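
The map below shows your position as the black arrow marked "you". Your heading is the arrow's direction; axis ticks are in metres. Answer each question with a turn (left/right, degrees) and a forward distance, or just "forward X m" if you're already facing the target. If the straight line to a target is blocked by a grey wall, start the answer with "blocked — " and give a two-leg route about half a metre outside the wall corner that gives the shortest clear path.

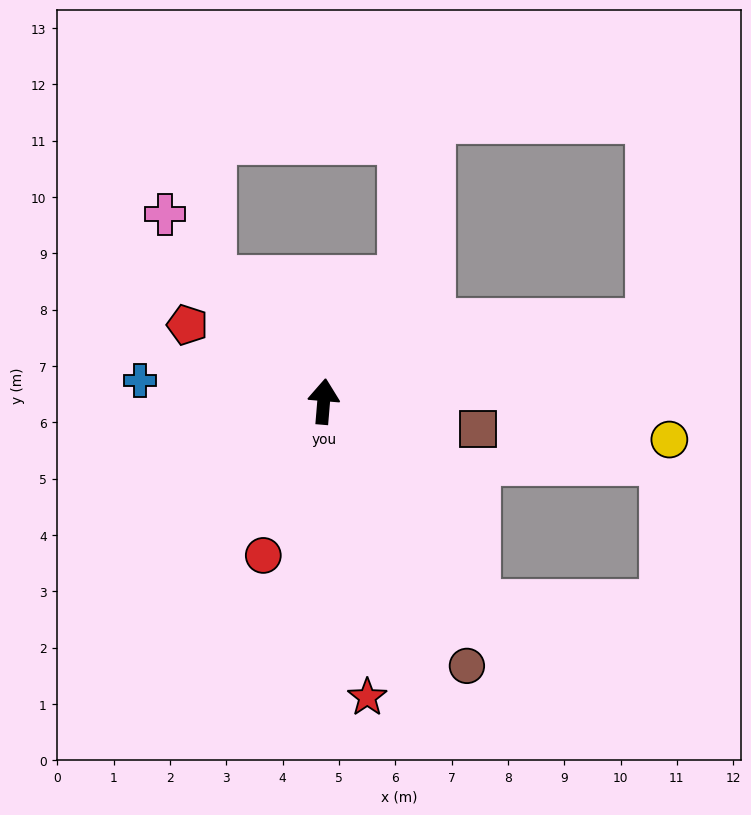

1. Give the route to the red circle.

turn left 163°, forward 2.9 m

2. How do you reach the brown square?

turn right 95°, forward 2.8 m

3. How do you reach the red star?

turn right 167°, forward 5.3 m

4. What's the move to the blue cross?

turn left 88°, forward 3.3 m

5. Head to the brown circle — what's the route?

turn right 147°, forward 5.3 m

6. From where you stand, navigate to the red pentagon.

turn left 65°, forward 2.8 m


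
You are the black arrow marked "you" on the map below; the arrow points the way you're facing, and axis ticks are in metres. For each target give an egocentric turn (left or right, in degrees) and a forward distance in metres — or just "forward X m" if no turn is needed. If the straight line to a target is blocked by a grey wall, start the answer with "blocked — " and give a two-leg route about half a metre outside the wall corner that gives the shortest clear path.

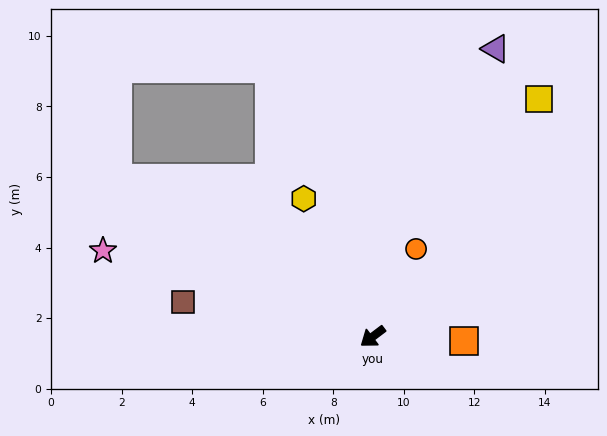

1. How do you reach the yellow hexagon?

turn right 100°, forward 4.4 m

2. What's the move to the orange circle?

turn right 153°, forward 2.8 m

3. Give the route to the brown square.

turn right 47°, forward 5.5 m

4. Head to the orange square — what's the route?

turn left 140°, forward 2.6 m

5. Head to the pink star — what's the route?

turn right 55°, forward 8.0 m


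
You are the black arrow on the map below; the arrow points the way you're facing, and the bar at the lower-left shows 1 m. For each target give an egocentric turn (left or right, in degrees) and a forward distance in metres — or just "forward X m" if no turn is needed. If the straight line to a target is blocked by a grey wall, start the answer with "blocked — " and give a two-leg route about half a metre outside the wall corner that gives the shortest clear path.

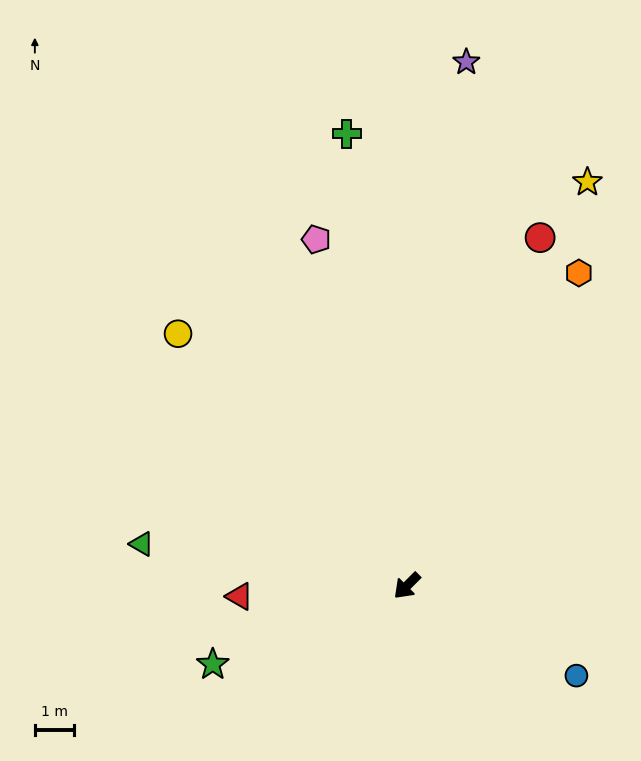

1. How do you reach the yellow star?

turn right 159°, forward 11.2 m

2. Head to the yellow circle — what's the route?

turn right 93°, forward 8.6 m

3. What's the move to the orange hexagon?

turn right 164°, forward 9.1 m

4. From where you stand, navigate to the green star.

turn right 23°, forward 5.3 m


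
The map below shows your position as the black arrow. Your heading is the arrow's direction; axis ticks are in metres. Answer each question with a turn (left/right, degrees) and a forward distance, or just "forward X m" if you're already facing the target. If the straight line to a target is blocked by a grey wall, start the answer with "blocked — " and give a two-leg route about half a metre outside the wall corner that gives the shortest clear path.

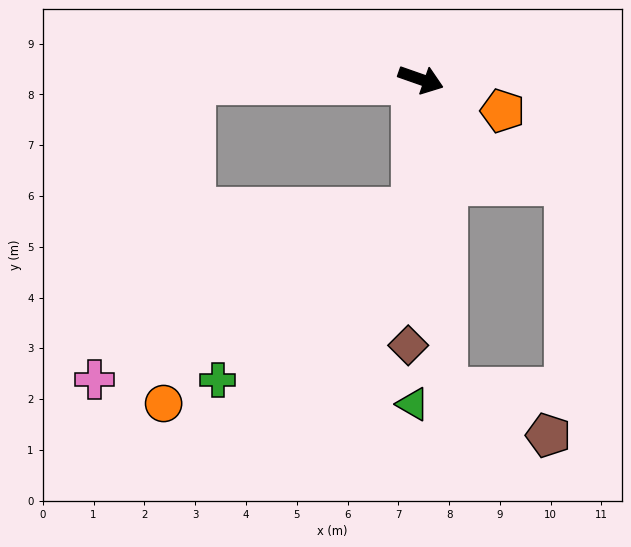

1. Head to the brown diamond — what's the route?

turn right 73°, forward 5.2 m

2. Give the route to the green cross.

blocked — turn right 74°, forward 2.6 m, then turn right 45°, forward 5.1 m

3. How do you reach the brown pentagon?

blocked — turn right 66°, forward 6.1 m, then turn left 61°, forward 2.2 m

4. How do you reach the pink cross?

blocked — turn right 74°, forward 2.6 m, then turn right 59°, forward 7.1 m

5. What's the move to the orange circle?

blocked — turn right 160°, forward 4.5 m, then turn left 84°, forward 6.3 m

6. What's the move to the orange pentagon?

forward 1.7 m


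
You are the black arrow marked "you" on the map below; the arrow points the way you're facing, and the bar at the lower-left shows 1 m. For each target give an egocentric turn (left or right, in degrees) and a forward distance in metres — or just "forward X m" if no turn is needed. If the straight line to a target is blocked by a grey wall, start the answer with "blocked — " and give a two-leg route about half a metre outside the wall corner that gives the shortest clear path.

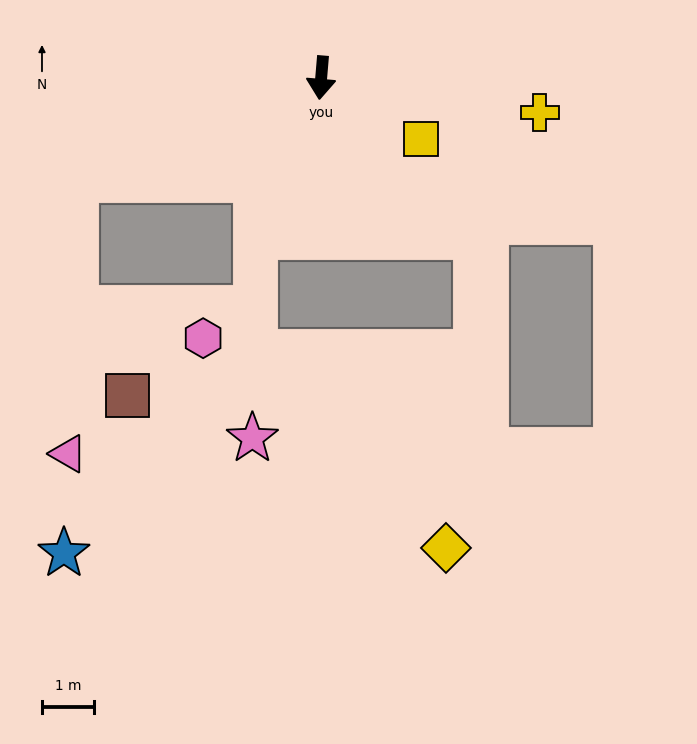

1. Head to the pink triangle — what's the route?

blocked — turn right 62°, forward 5.1 m, then turn left 65°, forward 5.3 m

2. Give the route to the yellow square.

turn left 63°, forward 2.3 m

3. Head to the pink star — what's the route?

blocked — turn right 17°, forward 3.3 m, then turn left 21°, forward 3.9 m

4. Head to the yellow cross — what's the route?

turn left 86°, forward 4.3 m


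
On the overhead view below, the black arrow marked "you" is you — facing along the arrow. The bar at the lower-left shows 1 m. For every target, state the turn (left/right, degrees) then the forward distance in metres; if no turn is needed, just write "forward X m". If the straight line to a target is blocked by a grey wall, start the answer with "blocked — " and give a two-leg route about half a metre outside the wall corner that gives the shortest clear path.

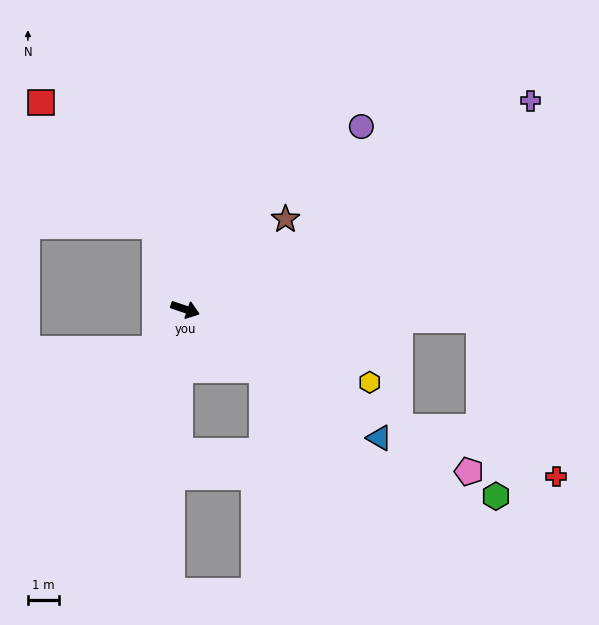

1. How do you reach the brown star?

turn left 61°, forward 4.3 m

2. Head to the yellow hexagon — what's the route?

turn right 3°, forward 6.4 m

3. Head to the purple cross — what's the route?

turn left 50°, forward 13.0 m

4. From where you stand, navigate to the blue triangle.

turn right 15°, forward 7.5 m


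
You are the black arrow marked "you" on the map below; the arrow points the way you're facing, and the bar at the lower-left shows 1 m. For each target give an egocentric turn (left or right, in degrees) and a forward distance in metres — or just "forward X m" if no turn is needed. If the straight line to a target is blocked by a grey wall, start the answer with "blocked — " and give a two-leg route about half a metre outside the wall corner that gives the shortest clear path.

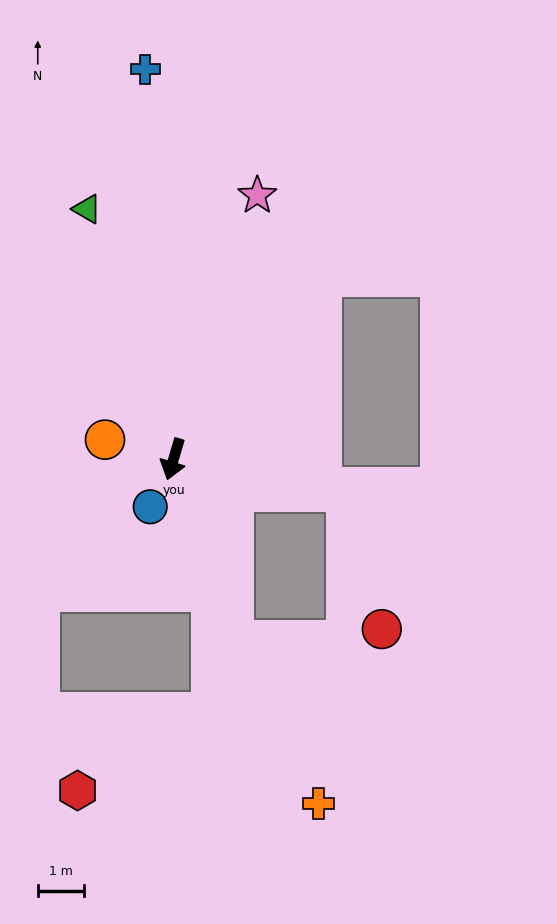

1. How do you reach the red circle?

blocked — turn left 96°, forward 3.8 m, then turn right 65°, forward 3.0 m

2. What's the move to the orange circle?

turn right 89°, forward 1.5 m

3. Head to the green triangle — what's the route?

turn right 144°, forward 5.7 m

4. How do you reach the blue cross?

turn right 159°, forward 8.4 m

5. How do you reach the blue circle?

turn right 10°, forward 1.1 m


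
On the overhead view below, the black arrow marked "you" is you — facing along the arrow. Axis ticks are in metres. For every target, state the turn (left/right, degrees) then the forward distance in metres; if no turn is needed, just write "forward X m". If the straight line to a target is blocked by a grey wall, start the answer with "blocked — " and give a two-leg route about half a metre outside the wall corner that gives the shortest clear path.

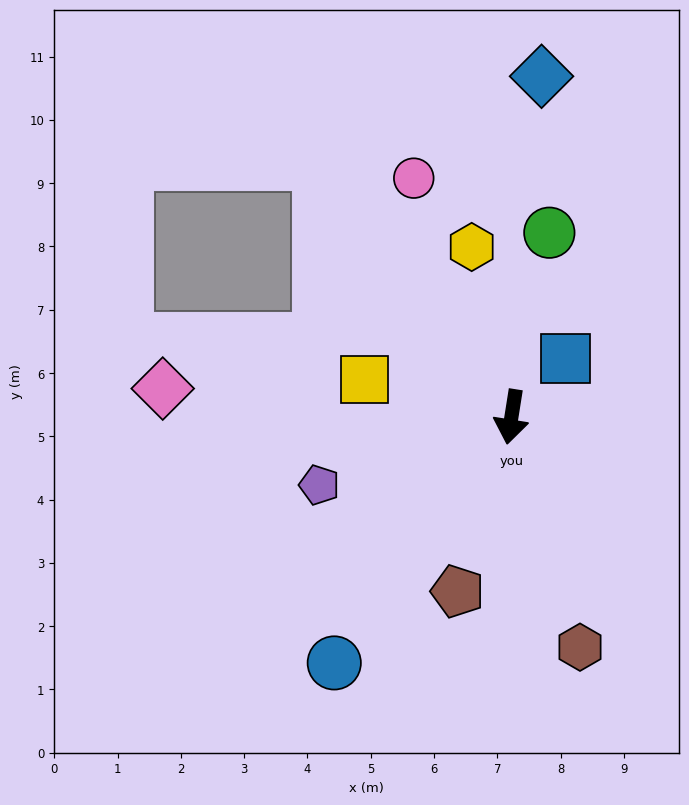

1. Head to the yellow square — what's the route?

turn right 95°, forward 2.4 m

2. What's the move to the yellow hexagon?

turn right 158°, forward 2.8 m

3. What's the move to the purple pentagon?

turn right 62°, forward 3.2 m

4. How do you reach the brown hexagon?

turn left 26°, forward 3.8 m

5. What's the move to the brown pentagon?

turn right 8°, forward 2.9 m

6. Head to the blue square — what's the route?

turn left 147°, forward 1.3 m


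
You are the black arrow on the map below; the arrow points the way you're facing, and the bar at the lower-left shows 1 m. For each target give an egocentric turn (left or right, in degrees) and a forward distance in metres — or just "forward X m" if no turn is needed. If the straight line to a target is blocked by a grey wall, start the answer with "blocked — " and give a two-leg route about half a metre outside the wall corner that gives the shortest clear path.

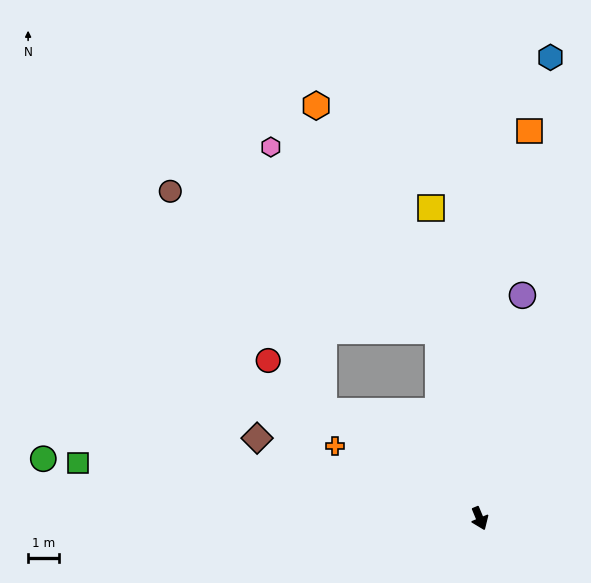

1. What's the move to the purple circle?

turn left 147°, forward 7.3 m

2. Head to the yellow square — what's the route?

turn left 166°, forward 10.2 m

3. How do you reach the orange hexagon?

blocked — turn left 170°, forward 6.2 m, then turn left 16°, forward 8.3 m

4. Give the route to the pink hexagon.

blocked — turn left 170°, forward 6.2 m, then turn left 30°, forward 8.0 m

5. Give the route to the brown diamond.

turn right 132°, forward 7.7 m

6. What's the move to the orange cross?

turn right 139°, forward 5.2 m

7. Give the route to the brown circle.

blocked — turn right 147°, forward 6.1 m, then turn right 21°, forward 8.7 m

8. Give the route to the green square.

turn right 120°, forward 13.1 m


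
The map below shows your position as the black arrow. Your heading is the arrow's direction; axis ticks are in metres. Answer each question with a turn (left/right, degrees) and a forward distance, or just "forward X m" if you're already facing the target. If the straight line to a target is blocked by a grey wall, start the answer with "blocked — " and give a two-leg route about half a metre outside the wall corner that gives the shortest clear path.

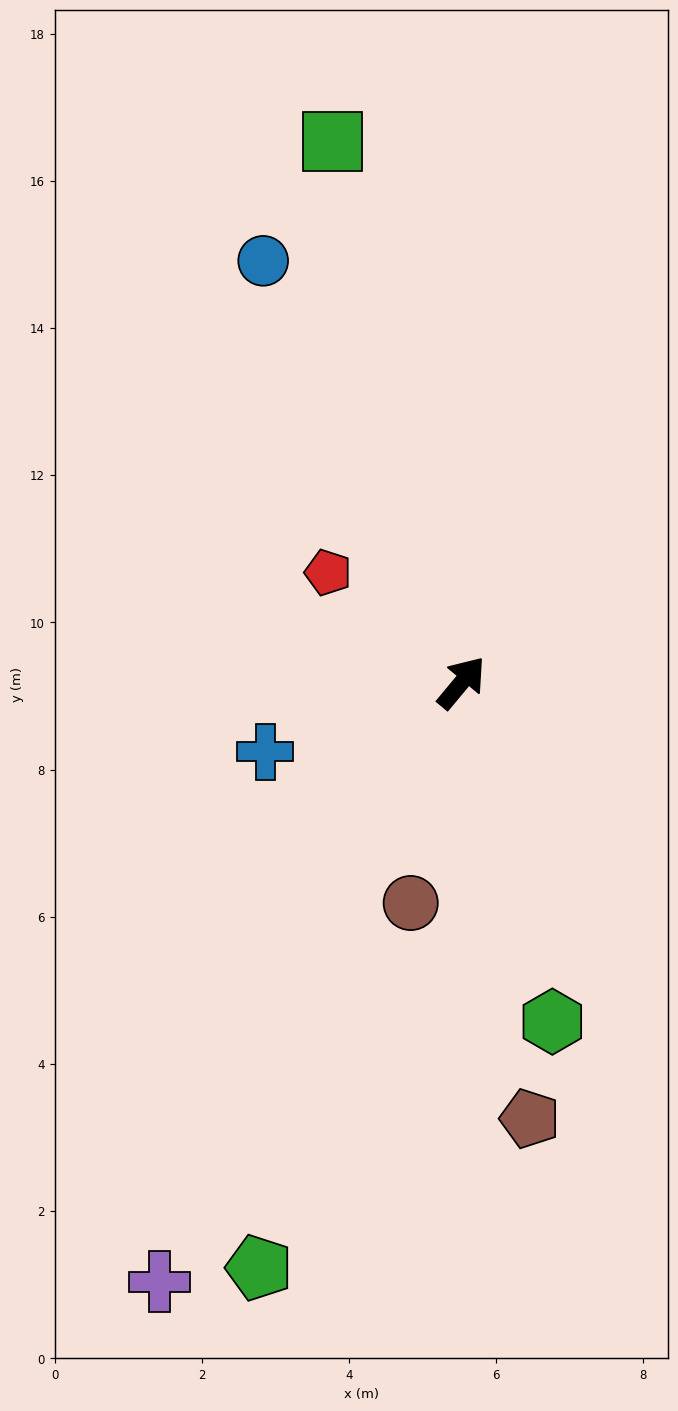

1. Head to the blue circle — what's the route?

turn left 65°, forward 6.3 m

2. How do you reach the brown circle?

turn right 153°, forward 3.1 m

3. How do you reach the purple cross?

turn right 167°, forward 9.1 m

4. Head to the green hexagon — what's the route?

turn right 125°, forward 4.8 m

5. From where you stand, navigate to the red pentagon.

turn left 90°, forward 2.4 m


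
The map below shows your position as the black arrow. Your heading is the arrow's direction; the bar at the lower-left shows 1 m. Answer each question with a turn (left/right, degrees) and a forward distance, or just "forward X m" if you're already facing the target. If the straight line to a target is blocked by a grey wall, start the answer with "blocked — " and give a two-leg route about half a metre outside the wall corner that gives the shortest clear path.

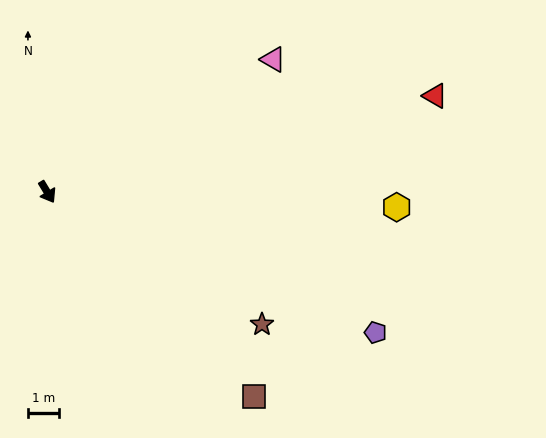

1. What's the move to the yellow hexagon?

turn left 56°, forward 11.4 m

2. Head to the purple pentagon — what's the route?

turn left 36°, forward 11.7 m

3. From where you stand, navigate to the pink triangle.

turn left 89°, forward 8.6 m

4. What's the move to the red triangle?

turn left 73°, forward 13.1 m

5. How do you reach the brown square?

turn left 14°, forward 9.5 m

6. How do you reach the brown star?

turn left 27°, forward 8.3 m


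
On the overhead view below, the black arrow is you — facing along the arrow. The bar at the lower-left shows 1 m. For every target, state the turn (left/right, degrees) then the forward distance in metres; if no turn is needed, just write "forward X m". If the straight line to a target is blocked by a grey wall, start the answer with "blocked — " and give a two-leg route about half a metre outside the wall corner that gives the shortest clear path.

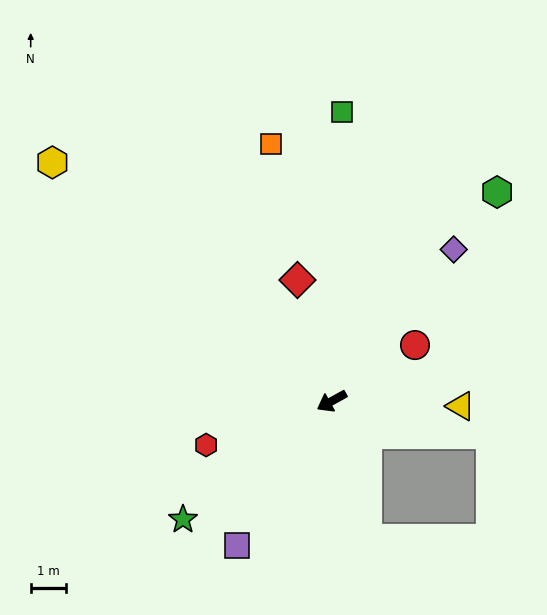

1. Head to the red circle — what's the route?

turn right 175°, forward 2.8 m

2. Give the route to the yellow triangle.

turn left 149°, forward 3.6 m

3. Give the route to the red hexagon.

turn right 10°, forward 3.8 m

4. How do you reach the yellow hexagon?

turn right 69°, forward 10.4 m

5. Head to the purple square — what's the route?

turn left 28°, forward 4.9 m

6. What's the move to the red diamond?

turn right 103°, forward 3.5 m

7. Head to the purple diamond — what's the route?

turn right 158°, forward 5.5 m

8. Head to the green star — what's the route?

turn left 10°, forward 5.4 m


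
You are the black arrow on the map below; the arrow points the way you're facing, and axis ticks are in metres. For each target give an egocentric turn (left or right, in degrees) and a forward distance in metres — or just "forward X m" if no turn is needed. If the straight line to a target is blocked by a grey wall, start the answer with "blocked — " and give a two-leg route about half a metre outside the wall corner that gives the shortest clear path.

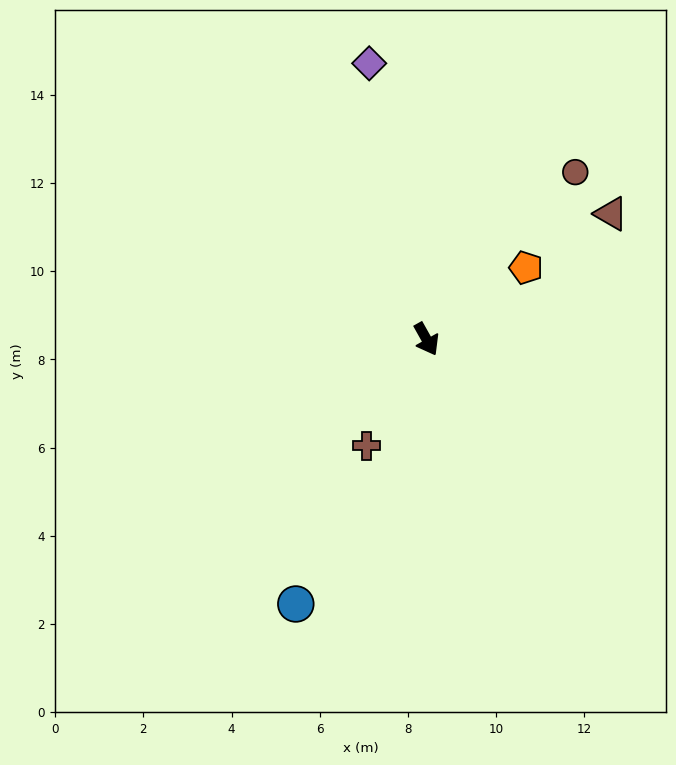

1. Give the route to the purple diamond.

turn left 162°, forward 6.4 m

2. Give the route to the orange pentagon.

turn left 96°, forward 2.8 m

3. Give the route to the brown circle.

turn left 109°, forward 5.1 m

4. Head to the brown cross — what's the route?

turn right 59°, forward 2.8 m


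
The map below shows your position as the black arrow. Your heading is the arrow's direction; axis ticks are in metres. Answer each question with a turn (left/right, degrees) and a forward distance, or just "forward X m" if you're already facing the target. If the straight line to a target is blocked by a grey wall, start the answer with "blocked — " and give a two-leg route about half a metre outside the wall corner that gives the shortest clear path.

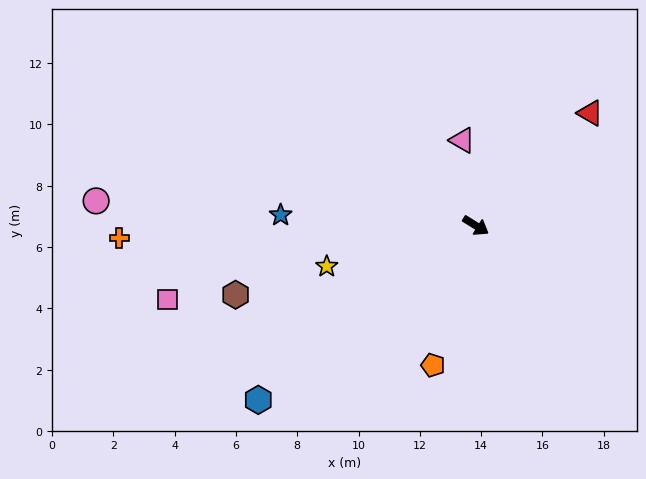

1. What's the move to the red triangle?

turn left 76°, forward 5.2 m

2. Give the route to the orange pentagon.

turn right 75°, forward 4.8 m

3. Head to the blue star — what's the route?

turn right 151°, forward 6.4 m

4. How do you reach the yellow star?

turn right 133°, forward 5.0 m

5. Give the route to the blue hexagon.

turn right 109°, forward 9.1 m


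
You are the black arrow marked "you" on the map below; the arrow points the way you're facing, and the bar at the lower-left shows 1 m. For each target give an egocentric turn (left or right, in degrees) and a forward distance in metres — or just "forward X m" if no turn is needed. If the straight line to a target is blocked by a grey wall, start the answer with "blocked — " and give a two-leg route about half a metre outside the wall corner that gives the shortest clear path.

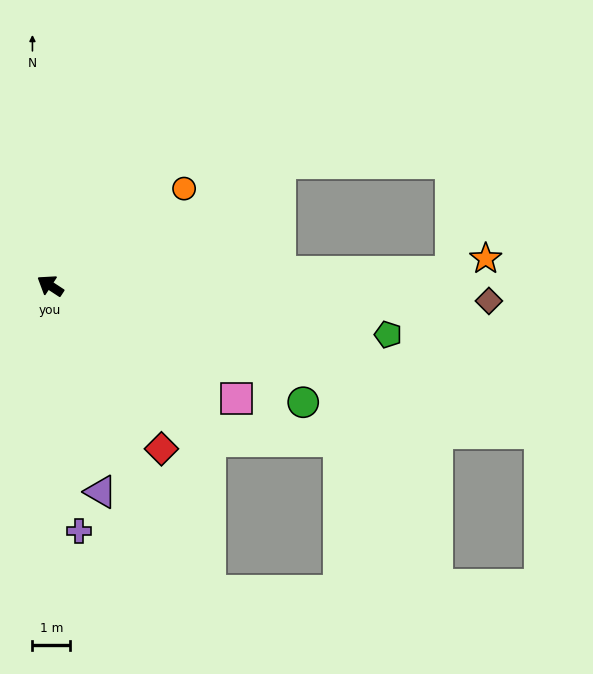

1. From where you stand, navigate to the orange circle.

turn right 111°, forward 4.4 m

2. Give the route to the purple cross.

turn left 130°, forward 6.5 m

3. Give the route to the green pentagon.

turn right 155°, forward 9.0 m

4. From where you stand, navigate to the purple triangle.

turn left 137°, forward 5.6 m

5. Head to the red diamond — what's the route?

turn left 157°, forward 5.2 m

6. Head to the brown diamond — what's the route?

turn right 149°, forward 11.6 m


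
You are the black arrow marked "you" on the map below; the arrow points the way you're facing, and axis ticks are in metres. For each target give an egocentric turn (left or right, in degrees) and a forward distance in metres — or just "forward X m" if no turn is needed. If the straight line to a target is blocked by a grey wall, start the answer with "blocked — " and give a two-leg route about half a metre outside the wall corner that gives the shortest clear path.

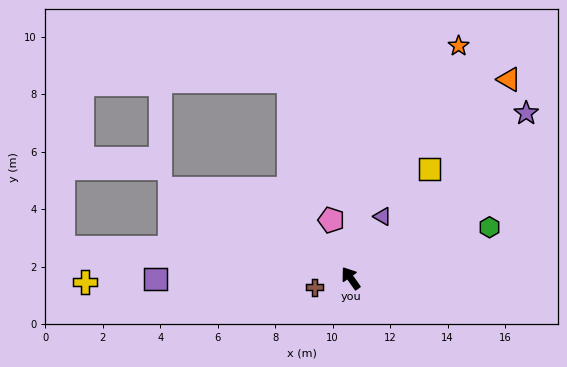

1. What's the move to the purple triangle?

turn right 63°, forward 2.4 m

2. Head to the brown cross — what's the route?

turn left 69°, forward 1.3 m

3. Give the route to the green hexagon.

turn right 105°, forward 5.1 m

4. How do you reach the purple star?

turn right 82°, forward 8.4 m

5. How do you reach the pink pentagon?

turn right 17°, forward 2.1 m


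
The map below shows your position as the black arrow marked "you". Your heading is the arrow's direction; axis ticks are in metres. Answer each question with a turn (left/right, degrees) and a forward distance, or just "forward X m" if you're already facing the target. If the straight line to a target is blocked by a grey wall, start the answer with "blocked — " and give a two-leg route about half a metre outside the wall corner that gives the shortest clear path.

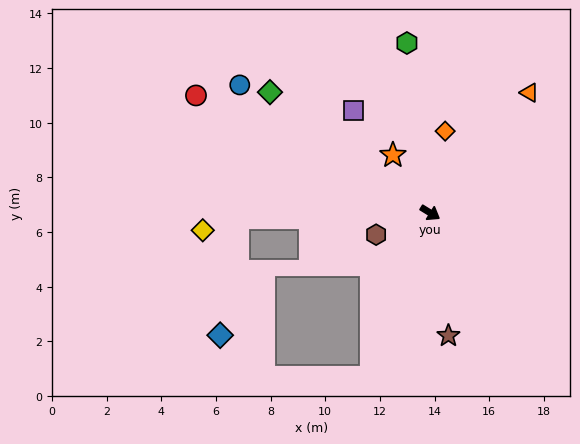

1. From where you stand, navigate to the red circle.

turn right 175°, forward 9.6 m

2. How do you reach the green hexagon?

turn left 129°, forward 6.3 m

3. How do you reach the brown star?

turn right 50°, forward 4.5 m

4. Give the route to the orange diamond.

turn left 111°, forward 3.0 m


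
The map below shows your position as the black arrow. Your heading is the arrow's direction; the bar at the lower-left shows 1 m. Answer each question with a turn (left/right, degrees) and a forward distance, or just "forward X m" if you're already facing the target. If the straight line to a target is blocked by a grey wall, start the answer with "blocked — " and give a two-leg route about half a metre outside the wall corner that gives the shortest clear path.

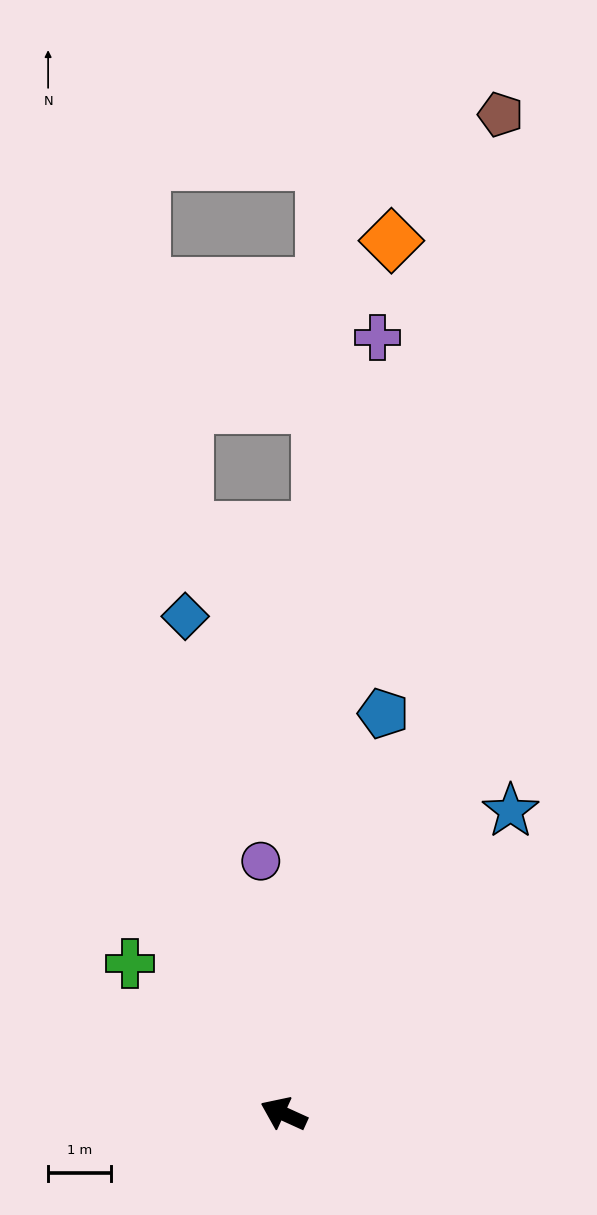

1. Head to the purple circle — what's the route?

turn right 60°, forward 4.0 m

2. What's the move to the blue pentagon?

turn right 80°, forward 6.6 m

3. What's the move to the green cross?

turn right 20°, forward 3.4 m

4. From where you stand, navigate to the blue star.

turn right 102°, forward 6.0 m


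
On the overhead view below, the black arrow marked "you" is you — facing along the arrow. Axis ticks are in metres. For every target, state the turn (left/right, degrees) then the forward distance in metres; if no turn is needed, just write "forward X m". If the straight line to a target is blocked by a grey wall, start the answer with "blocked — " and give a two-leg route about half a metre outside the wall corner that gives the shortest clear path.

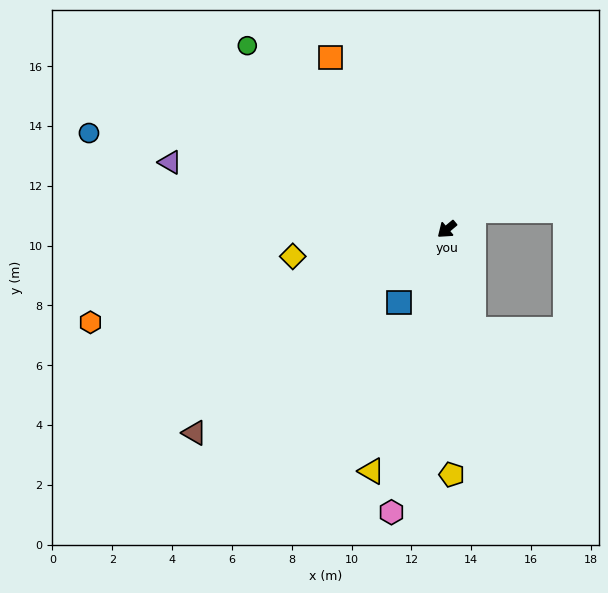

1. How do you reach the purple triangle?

turn right 54°, forward 9.5 m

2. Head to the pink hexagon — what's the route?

turn left 39°, forward 9.6 m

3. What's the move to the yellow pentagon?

turn left 51°, forward 8.2 m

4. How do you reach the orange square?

turn right 96°, forward 6.9 m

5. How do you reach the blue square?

turn left 17°, forward 2.9 m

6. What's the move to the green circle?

turn right 83°, forward 9.1 m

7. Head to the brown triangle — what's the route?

forward 10.8 m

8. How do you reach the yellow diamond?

turn right 30°, forward 5.2 m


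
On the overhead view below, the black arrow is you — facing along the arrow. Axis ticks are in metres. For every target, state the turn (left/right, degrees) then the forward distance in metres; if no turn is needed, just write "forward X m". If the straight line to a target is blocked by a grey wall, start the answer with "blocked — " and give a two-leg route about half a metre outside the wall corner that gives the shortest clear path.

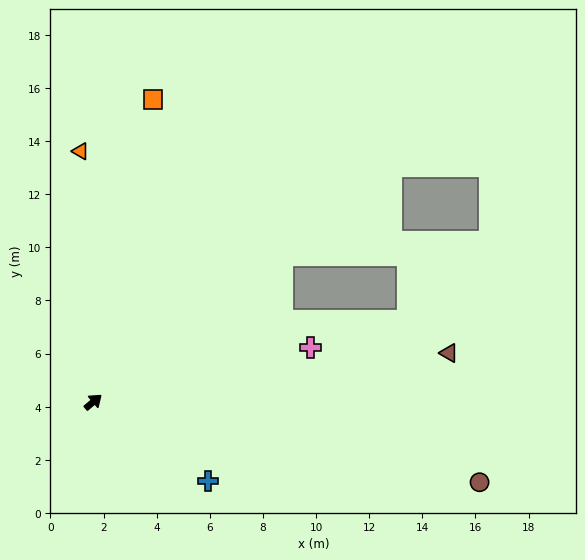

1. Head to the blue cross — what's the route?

turn right 75°, forward 5.2 m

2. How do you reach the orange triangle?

turn left 53°, forward 9.4 m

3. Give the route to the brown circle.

turn right 52°, forward 14.9 m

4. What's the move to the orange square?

turn left 38°, forward 11.6 m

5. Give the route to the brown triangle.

turn right 33°, forward 13.5 m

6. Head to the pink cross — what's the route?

turn right 26°, forward 8.4 m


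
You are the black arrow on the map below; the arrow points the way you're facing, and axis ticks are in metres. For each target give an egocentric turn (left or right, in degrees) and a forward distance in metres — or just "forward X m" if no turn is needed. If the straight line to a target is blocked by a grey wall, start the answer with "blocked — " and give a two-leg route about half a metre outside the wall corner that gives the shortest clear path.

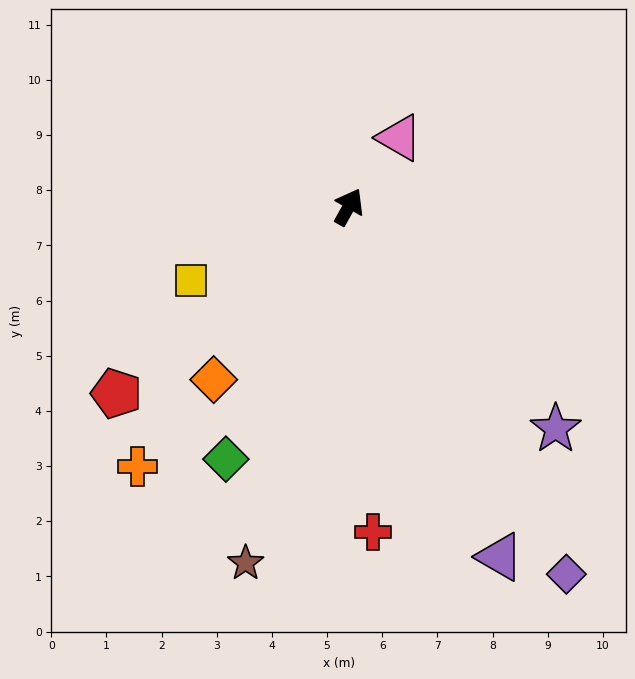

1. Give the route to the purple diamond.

turn right 120°, forward 7.7 m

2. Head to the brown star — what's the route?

turn right 167°, forward 6.7 m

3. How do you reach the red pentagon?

turn left 158°, forward 5.4 m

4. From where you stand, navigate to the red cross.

turn right 147°, forward 5.9 m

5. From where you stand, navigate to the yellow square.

turn left 144°, forward 3.2 m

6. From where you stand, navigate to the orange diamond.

turn left 171°, forward 4.0 m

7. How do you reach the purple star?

turn right 108°, forward 5.5 m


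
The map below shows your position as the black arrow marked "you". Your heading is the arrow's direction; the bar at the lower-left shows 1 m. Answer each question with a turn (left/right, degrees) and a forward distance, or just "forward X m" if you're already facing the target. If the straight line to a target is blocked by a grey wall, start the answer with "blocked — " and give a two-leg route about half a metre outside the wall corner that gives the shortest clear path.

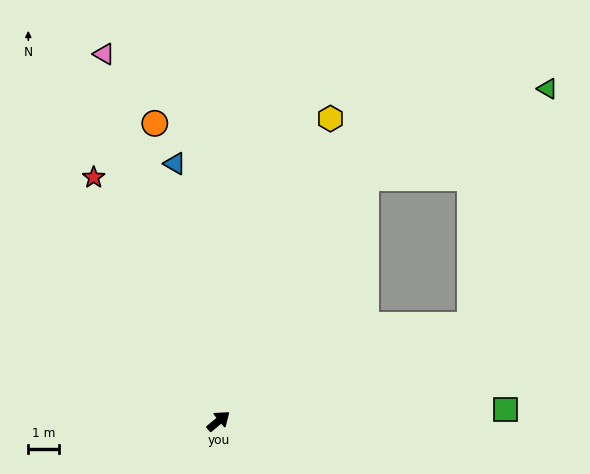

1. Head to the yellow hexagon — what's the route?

turn left 30°, forward 10.4 m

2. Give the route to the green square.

turn right 37°, forward 9.3 m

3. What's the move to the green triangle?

blocked — turn left 19°, forward 9.2 m, then turn right 32°, forward 6.6 m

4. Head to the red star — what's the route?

turn left 78°, forward 8.9 m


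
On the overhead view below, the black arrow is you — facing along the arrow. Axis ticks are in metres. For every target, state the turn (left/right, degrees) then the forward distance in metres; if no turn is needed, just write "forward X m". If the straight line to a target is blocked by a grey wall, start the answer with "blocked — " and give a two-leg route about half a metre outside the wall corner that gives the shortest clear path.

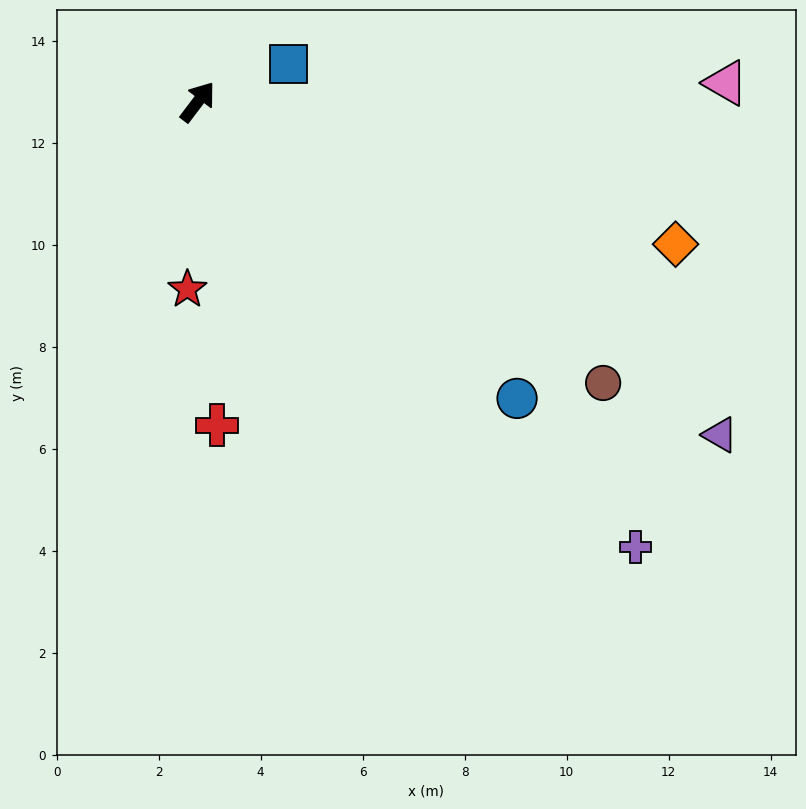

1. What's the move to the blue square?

turn right 30°, forward 1.9 m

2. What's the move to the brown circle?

turn right 88°, forward 9.7 m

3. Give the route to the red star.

turn right 146°, forward 3.7 m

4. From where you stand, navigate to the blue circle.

turn right 96°, forward 8.5 m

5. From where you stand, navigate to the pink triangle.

turn right 51°, forward 10.4 m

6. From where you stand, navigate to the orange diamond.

turn right 70°, forward 9.8 m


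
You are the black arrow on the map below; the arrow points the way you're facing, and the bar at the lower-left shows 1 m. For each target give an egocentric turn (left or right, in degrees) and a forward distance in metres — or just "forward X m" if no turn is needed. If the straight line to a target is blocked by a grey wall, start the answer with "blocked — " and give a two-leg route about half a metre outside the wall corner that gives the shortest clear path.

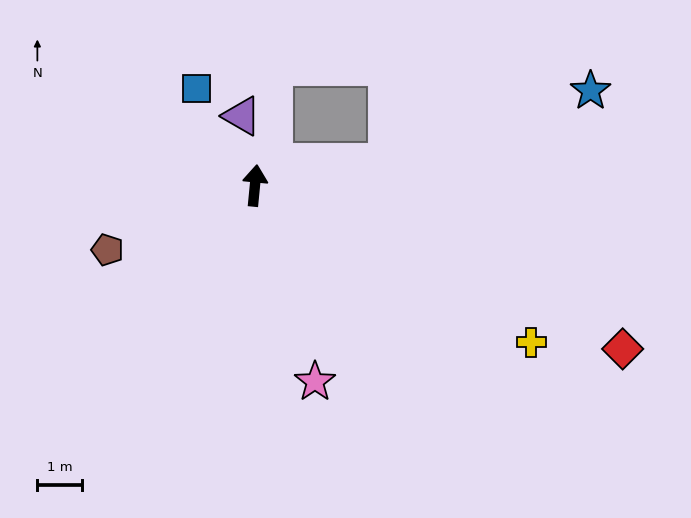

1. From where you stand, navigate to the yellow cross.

turn right 114°, forward 7.1 m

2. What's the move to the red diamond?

turn right 108°, forward 9.0 m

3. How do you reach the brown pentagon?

turn left 119°, forward 3.6 m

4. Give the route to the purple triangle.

turn left 16°, forward 1.6 m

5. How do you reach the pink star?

turn right 157°, forward 4.6 m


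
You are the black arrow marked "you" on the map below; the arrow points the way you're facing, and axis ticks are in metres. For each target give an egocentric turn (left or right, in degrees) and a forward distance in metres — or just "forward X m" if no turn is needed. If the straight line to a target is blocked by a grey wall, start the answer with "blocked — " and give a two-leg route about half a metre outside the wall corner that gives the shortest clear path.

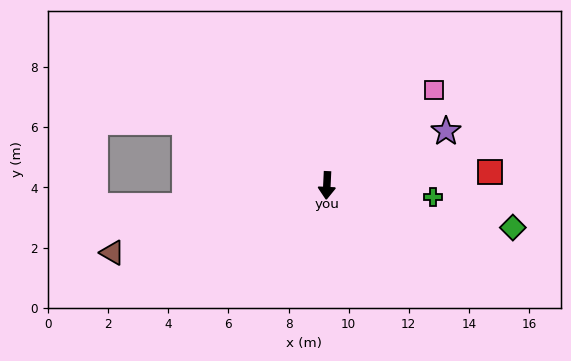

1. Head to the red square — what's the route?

turn left 97°, forward 5.4 m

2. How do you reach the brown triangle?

turn right 70°, forward 7.5 m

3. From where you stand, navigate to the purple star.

turn left 117°, forward 4.4 m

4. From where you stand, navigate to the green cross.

turn left 86°, forward 3.5 m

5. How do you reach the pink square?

turn left 134°, forward 4.8 m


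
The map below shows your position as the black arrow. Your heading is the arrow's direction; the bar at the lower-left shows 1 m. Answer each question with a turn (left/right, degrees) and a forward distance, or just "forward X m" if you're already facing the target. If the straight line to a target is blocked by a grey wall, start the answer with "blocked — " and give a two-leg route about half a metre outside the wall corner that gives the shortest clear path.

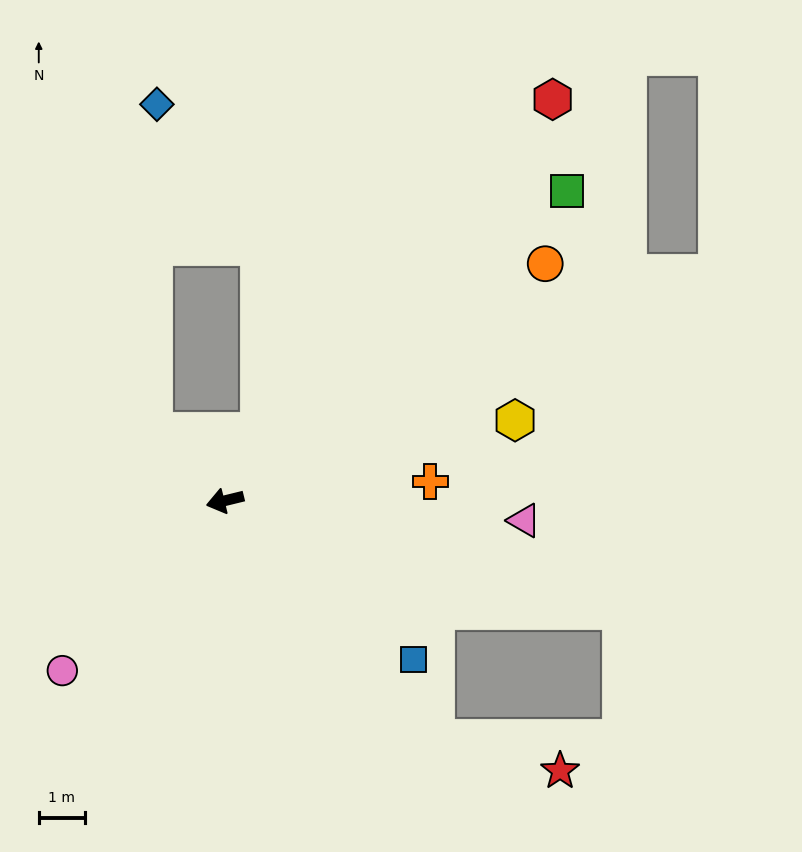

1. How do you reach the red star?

blocked — turn left 118°, forward 6.9 m, then turn left 34°, forward 2.8 m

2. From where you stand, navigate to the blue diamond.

blocked — turn right 58°, forward 2.2 m, then turn right 46°, forward 7.1 m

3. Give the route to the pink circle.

turn left 33°, forward 5.1 m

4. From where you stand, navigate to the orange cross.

turn left 172°, forward 4.5 m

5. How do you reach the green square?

turn right 152°, forward 10.0 m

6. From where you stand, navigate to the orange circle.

turn right 157°, forward 8.7 m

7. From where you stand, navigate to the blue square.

turn left 126°, forward 5.4 m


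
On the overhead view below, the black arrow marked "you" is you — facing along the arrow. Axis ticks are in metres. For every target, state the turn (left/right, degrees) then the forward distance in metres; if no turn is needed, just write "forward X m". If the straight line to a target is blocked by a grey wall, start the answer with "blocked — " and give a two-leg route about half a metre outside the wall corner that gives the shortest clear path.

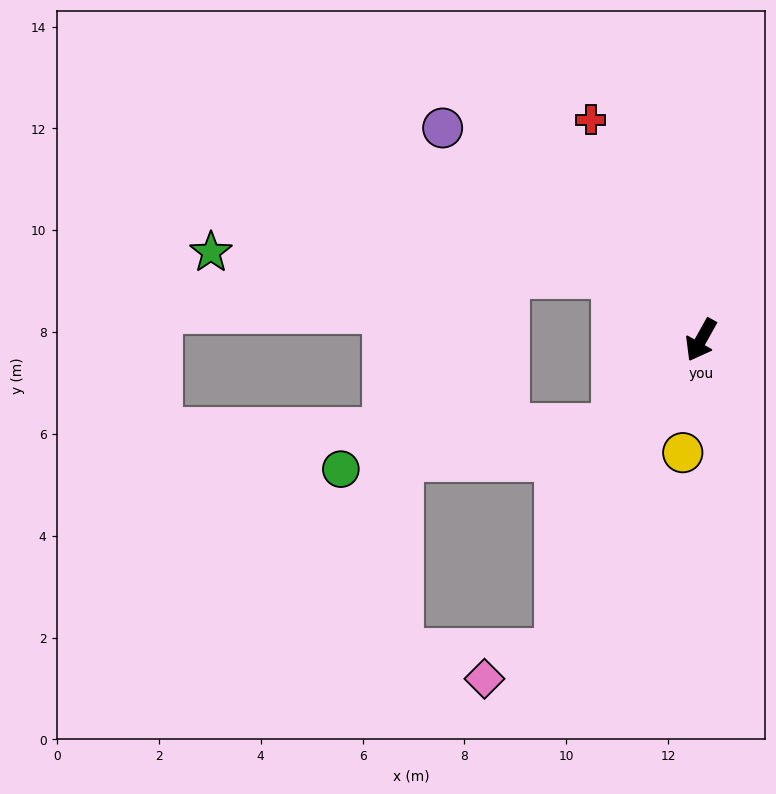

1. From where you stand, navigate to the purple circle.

turn right 100°, forward 6.6 m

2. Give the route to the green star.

blocked — turn right 96°, forward 2.1 m, then turn left 32°, forward 7.9 m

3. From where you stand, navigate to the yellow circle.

turn left 20°, forward 2.2 m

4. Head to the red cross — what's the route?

turn right 124°, forward 4.8 m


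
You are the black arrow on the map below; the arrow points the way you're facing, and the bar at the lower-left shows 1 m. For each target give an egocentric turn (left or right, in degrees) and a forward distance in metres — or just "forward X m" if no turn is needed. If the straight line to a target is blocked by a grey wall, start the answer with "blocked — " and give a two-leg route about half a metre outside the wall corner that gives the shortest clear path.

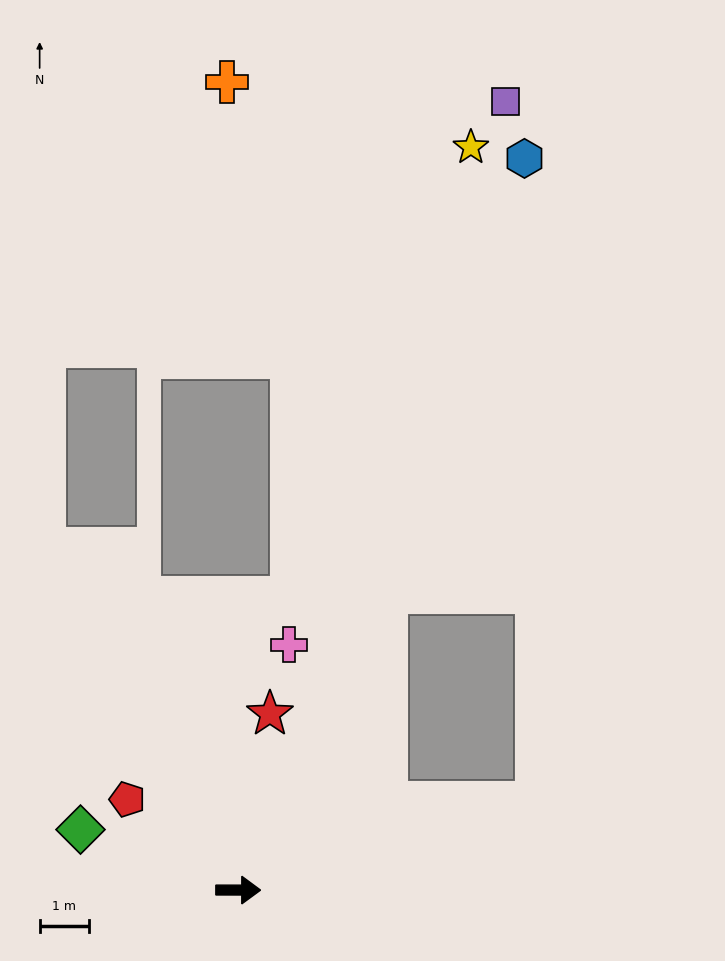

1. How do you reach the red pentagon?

turn left 141°, forward 2.9 m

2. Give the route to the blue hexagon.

turn left 69°, forward 15.9 m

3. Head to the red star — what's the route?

turn left 80°, forward 3.6 m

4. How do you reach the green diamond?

turn left 159°, forward 3.4 m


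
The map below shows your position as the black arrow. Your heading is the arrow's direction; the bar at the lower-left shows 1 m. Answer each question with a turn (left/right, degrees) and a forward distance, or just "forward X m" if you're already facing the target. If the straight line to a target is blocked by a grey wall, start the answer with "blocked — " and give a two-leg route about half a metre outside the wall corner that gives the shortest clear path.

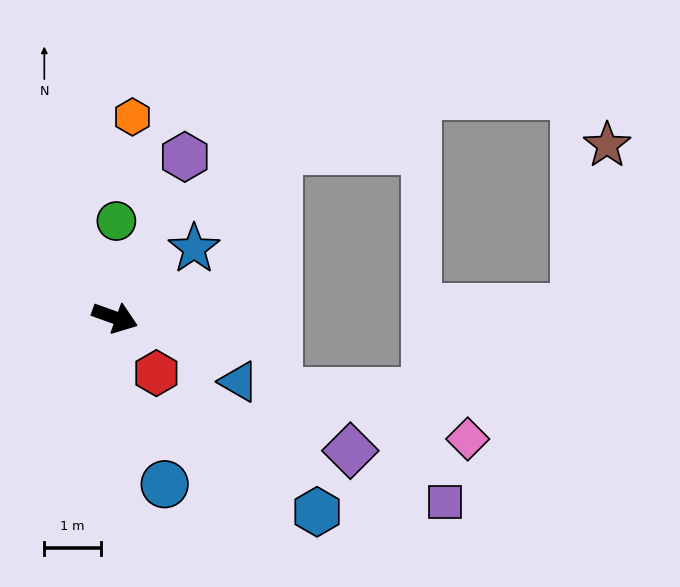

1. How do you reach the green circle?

turn left 109°, forward 1.7 m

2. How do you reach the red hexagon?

turn right 34°, forward 1.2 m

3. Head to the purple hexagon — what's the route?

turn left 86°, forward 3.1 m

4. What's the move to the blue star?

turn left 61°, forward 1.8 m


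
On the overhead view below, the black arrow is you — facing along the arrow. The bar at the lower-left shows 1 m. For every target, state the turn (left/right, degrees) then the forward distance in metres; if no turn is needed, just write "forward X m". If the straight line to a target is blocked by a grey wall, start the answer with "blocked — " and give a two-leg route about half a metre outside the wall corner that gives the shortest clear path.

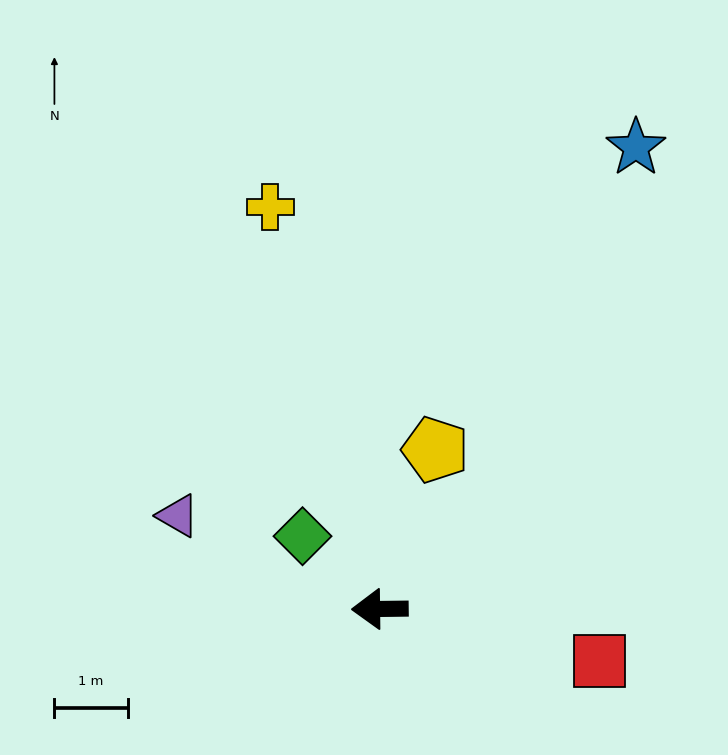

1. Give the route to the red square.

turn left 166°, forward 3.1 m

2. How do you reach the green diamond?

turn right 44°, forward 1.5 m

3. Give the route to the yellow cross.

turn right 75°, forward 5.7 m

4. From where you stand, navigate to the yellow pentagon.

turn right 110°, forward 2.3 m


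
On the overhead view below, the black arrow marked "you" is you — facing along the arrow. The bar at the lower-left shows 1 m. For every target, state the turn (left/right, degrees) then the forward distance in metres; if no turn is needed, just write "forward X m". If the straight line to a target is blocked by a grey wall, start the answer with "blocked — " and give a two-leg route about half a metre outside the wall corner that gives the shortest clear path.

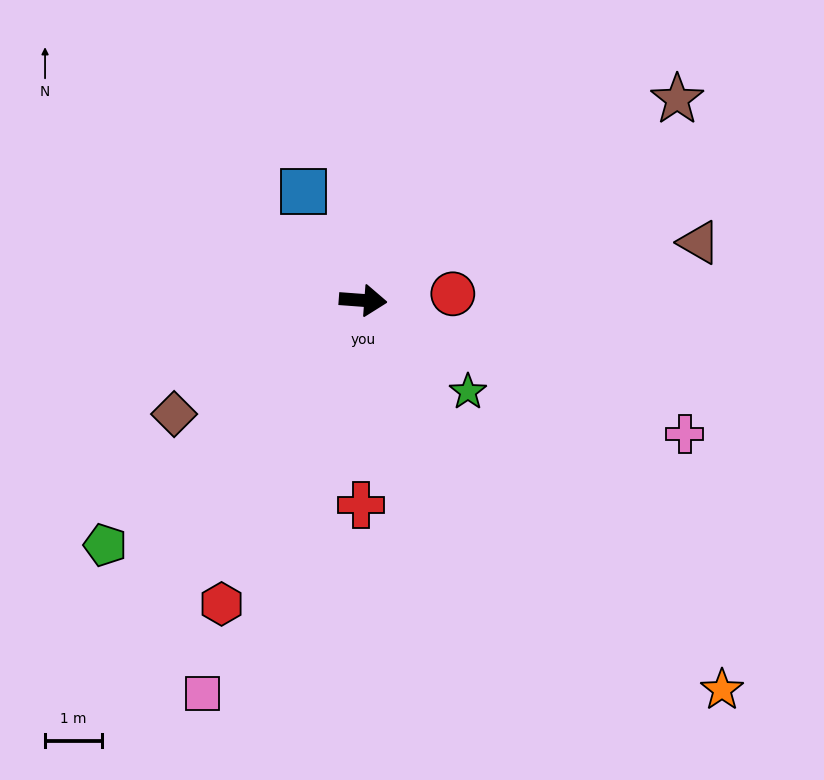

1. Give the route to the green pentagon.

turn right 132°, forward 6.2 m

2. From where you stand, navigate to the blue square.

turn left 123°, forward 2.2 m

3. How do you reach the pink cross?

turn right 18°, forward 6.1 m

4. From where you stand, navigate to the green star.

turn right 37°, forward 2.4 m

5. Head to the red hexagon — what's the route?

turn right 111°, forward 5.9 m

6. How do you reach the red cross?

turn right 86°, forward 3.6 m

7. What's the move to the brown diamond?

turn right 145°, forward 3.9 m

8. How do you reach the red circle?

turn left 8°, forward 1.6 m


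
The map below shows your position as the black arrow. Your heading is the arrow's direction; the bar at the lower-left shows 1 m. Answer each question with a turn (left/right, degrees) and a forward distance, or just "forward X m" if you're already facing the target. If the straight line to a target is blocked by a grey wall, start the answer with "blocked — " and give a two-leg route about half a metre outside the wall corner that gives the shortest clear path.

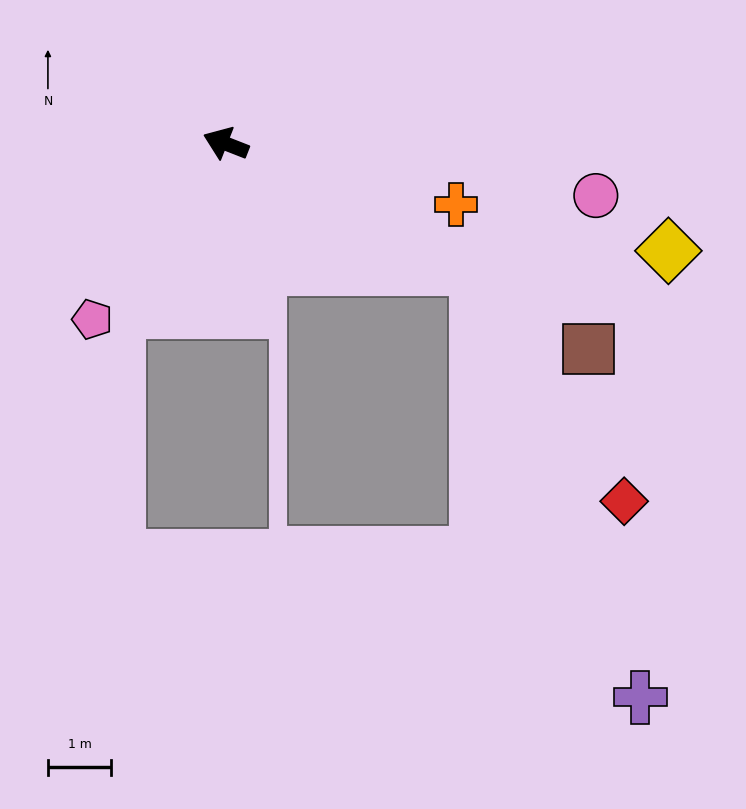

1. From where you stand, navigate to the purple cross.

blocked — turn left 175°, forward 4.4 m, then turn right 43°, forward 7.2 m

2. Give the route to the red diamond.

blocked — turn left 175°, forward 4.4 m, then turn right 31°, forward 4.3 m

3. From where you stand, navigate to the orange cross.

turn right 173°, forward 3.8 m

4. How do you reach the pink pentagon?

turn left 74°, forward 3.5 m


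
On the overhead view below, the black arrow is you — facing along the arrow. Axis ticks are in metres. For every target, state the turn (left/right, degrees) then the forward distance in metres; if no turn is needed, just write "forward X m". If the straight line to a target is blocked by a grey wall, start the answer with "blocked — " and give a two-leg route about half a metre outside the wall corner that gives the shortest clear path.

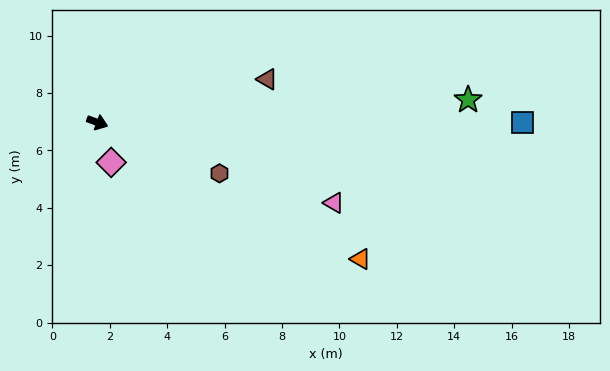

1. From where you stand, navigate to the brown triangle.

turn left 34°, forward 6.1 m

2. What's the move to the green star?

turn left 24°, forward 12.9 m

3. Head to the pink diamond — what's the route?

turn right 51°, forward 1.5 m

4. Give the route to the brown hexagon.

turn right 2°, forward 4.6 m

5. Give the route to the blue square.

turn left 20°, forward 14.8 m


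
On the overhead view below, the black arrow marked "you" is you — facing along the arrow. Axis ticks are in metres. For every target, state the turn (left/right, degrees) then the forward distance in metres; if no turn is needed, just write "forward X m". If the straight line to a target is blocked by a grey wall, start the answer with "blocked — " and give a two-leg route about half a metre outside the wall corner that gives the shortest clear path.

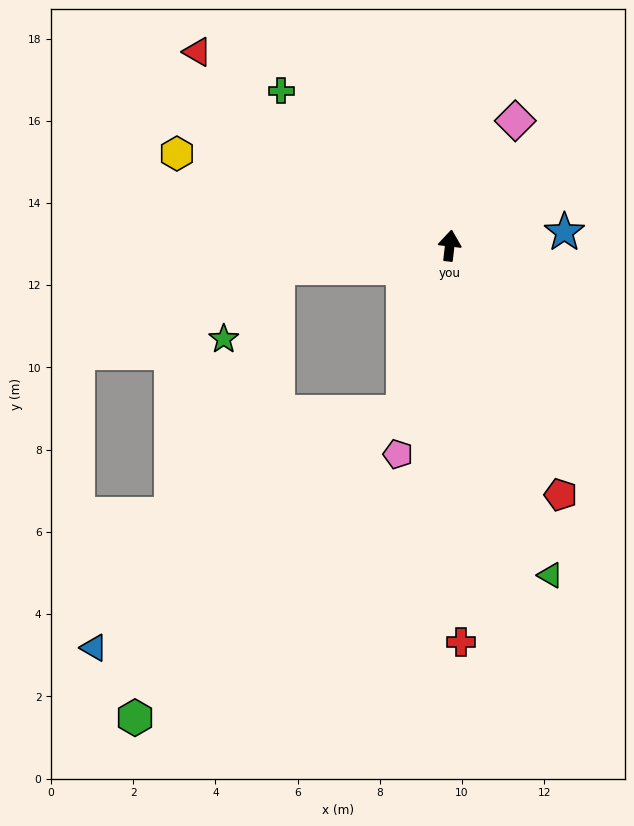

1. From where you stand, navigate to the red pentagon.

turn right 149°, forward 6.6 m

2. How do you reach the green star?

blocked — turn left 104°, forward 4.2 m, then turn left 46°, forward 2.2 m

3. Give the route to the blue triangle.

blocked — turn left 171°, forward 4.2 m, then turn right 37°, forward 9.5 m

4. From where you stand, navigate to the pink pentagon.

turn left 173°, forward 5.2 m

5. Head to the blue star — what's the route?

turn right 77°, forward 2.8 m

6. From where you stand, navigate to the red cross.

turn right 172°, forward 9.6 m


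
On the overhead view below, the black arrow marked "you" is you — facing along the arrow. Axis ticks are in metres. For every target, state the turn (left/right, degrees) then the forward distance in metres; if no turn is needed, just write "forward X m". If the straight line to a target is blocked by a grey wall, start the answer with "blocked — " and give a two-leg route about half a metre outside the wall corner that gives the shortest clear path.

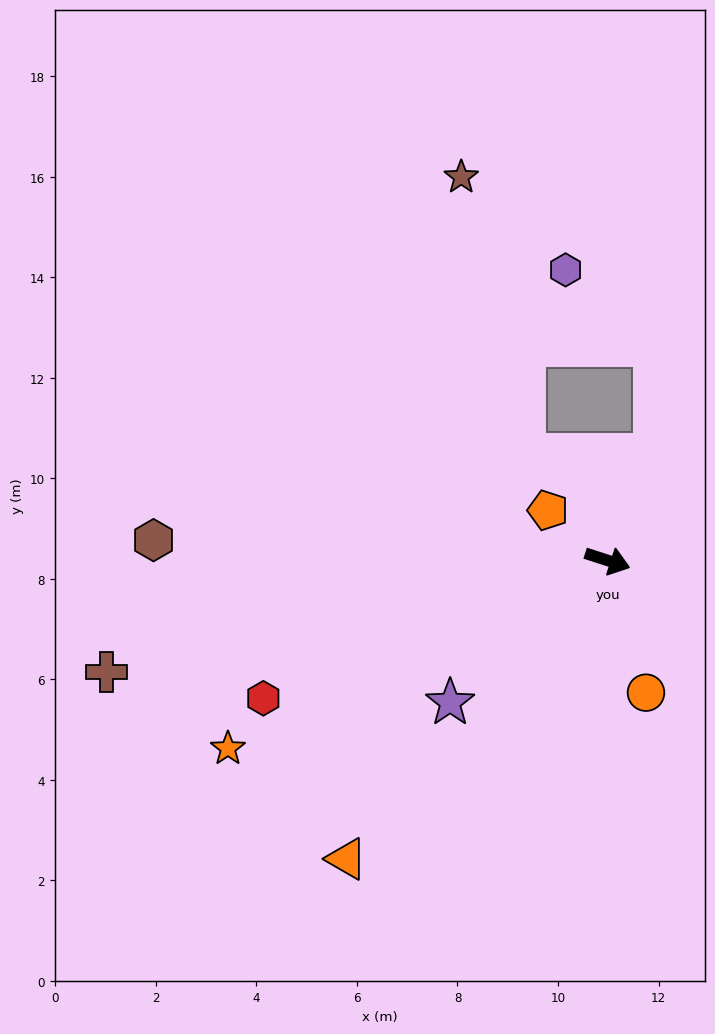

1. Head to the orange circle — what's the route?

turn right 56°, forward 2.7 m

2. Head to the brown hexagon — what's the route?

turn right 165°, forward 9.0 m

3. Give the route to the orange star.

turn right 136°, forward 8.4 m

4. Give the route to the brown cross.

turn right 150°, forward 10.2 m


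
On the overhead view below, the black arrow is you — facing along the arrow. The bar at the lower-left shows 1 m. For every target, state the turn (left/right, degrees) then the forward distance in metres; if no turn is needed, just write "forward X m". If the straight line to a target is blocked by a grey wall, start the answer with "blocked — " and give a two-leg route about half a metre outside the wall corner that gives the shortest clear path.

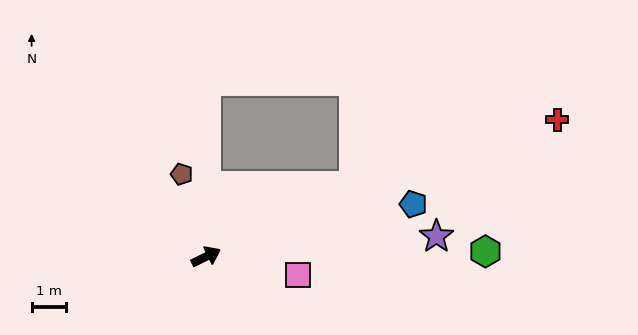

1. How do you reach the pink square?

turn right 37°, forward 2.7 m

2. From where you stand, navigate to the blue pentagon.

turn right 12°, forward 6.2 m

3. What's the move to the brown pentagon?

turn left 81°, forward 2.5 m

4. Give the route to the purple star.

turn right 21°, forward 6.7 m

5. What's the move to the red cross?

turn right 5°, forward 10.9 m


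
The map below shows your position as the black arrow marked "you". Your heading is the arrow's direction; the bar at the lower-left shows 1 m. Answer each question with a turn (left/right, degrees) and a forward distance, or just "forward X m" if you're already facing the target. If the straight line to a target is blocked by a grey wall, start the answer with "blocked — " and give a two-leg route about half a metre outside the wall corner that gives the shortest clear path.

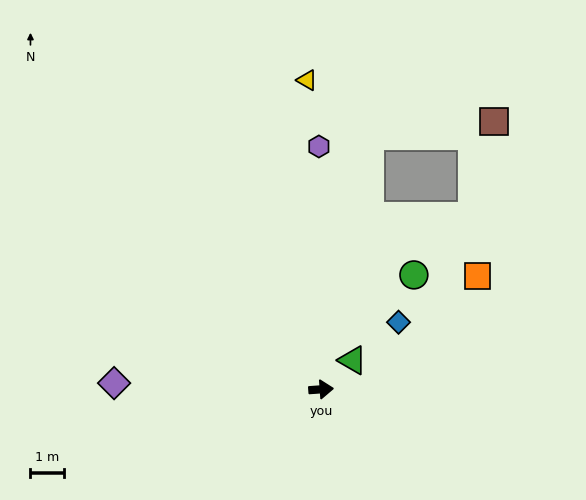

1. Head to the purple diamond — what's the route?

turn left 174°, forward 6.1 m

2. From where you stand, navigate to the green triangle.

turn left 39°, forward 1.3 m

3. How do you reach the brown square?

blocked — turn left 75°, forward 7.6 m, then turn right 72°, forward 3.7 m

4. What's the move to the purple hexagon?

turn left 86°, forward 7.1 m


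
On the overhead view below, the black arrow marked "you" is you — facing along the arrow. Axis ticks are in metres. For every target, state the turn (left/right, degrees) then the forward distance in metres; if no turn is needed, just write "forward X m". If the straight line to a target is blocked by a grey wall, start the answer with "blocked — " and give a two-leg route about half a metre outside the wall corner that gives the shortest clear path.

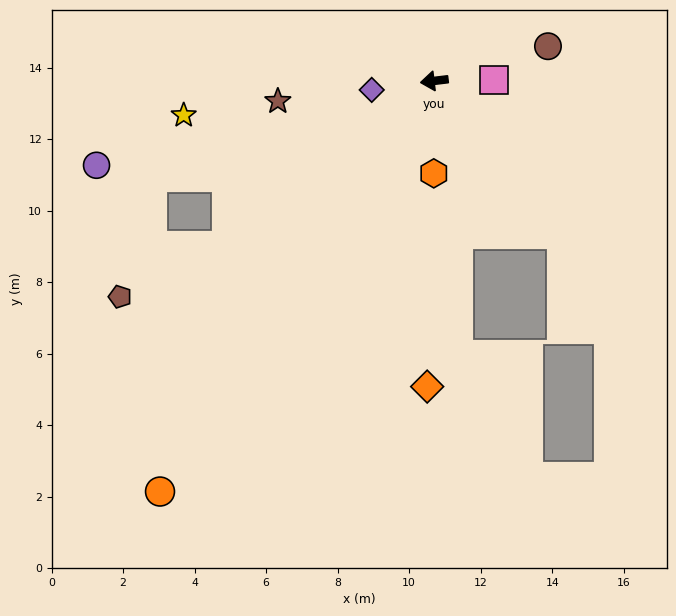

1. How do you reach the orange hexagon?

turn left 83°, forward 2.6 m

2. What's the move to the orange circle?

turn left 49°, forward 13.8 m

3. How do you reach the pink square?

turn left 174°, forward 1.7 m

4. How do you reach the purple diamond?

forward 1.8 m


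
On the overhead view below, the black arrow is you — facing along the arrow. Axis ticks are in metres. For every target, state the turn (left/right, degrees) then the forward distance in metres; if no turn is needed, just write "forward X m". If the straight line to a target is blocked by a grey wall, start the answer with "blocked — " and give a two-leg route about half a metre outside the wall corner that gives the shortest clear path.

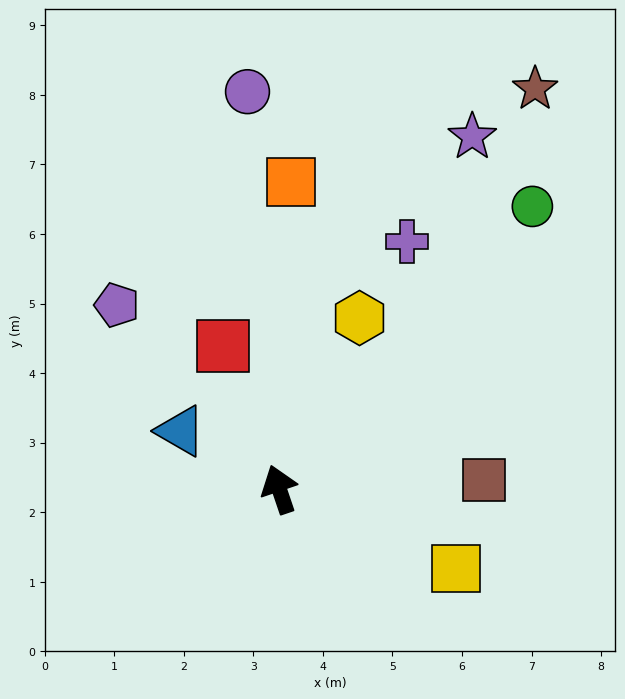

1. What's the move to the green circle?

turn right 61°, forward 5.5 m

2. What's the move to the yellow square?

turn right 133°, forward 2.8 m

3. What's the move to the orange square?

turn right 21°, forward 4.4 m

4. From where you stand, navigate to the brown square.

turn right 106°, forward 3.0 m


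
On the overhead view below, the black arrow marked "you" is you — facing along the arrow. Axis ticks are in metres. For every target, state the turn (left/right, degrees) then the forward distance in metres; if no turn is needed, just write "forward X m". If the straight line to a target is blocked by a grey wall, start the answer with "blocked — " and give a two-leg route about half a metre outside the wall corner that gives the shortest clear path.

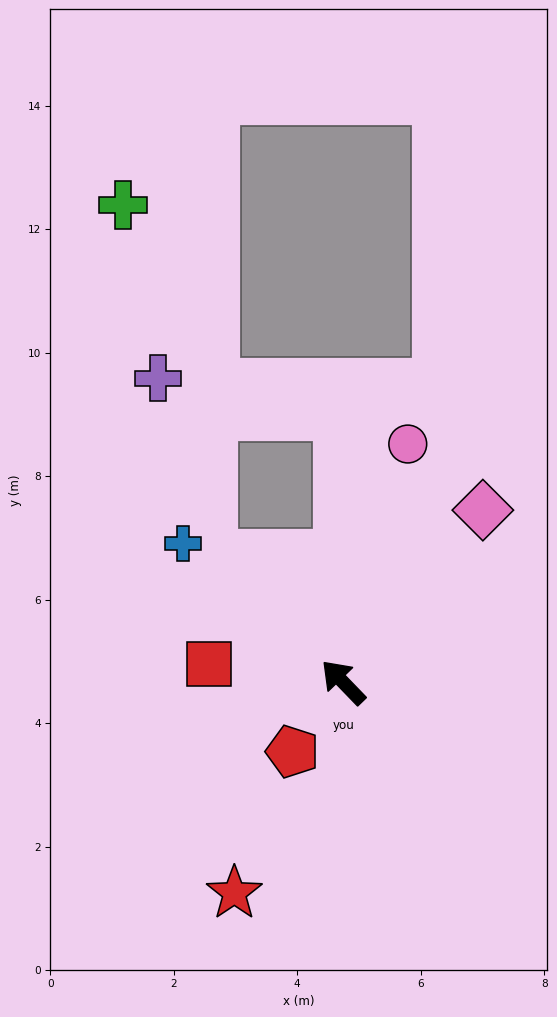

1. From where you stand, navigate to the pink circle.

turn right 59°, forward 4.0 m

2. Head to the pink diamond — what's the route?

turn right 83°, forward 3.6 m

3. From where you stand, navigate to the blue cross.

turn left 5°, forward 3.4 m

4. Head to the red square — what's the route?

turn left 38°, forward 2.2 m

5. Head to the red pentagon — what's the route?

turn left 100°, forward 1.4 m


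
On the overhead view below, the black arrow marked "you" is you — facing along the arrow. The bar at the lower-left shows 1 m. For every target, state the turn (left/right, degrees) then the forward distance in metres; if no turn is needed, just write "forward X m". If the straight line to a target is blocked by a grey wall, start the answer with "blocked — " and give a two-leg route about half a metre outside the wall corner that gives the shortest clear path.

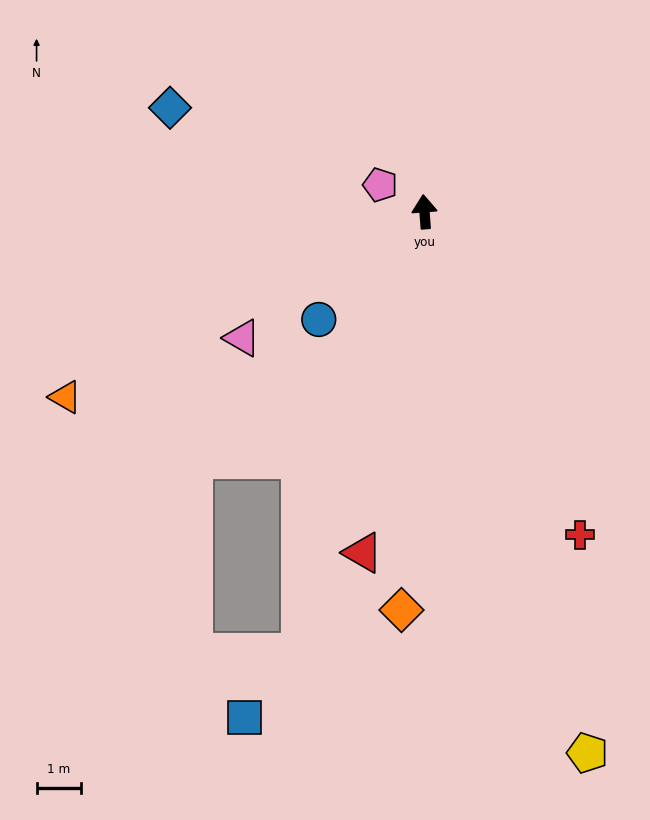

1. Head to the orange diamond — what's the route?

turn left 172°, forward 8.9 m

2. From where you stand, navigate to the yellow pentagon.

turn right 168°, forward 12.6 m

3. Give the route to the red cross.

turn right 159°, forward 8.0 m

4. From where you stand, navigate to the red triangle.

turn left 165°, forward 7.7 m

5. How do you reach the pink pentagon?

turn left 54°, forward 1.2 m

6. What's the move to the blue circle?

turn left 131°, forward 3.4 m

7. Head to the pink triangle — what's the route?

turn left 120°, forward 4.9 m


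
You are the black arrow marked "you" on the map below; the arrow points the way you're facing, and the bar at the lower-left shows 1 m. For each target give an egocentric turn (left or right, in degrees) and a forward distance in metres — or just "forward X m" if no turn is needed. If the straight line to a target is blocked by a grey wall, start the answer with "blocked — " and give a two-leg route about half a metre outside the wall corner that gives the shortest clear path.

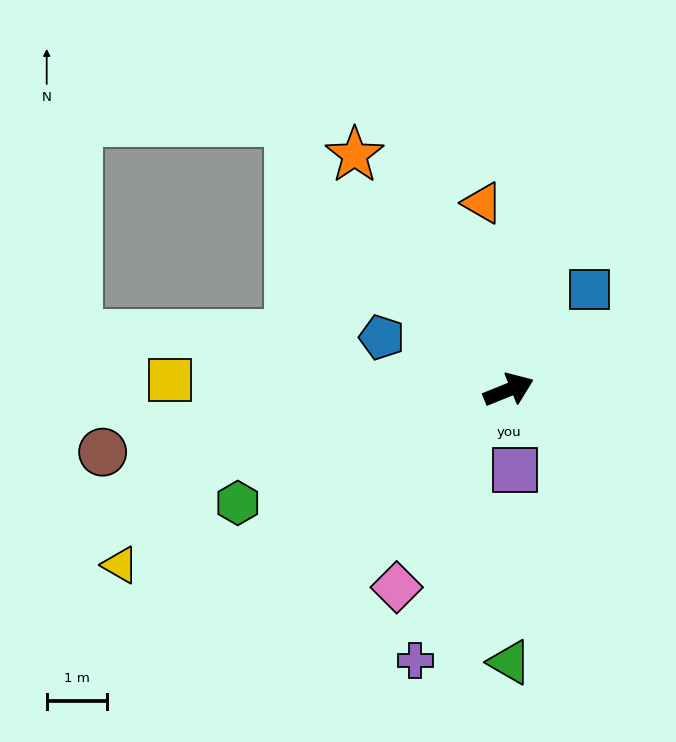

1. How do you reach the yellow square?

turn left 156°, forward 5.6 m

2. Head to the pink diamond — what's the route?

turn right 142°, forward 3.8 m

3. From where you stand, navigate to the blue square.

turn left 29°, forward 2.1 m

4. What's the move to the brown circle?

turn left 167°, forward 6.8 m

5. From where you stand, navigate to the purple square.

turn right 107°, forward 1.3 m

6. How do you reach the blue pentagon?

turn left 136°, forward 2.3 m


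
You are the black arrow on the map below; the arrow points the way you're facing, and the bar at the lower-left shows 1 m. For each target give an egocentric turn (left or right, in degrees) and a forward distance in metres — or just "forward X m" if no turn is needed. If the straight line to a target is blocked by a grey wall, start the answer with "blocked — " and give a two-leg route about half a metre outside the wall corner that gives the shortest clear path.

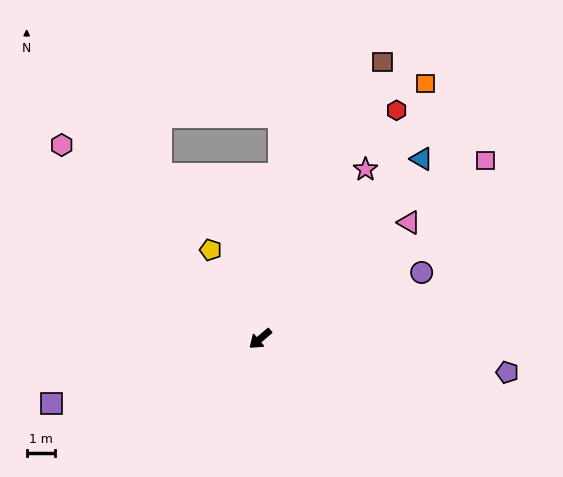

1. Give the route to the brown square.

turn right 154°, forward 10.9 m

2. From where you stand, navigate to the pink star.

turn right 162°, forward 7.2 m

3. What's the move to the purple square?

turn right 23°, forward 7.8 m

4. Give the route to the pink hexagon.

turn right 85°, forward 10.0 m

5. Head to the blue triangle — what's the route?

turn right 172°, forward 8.7 m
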